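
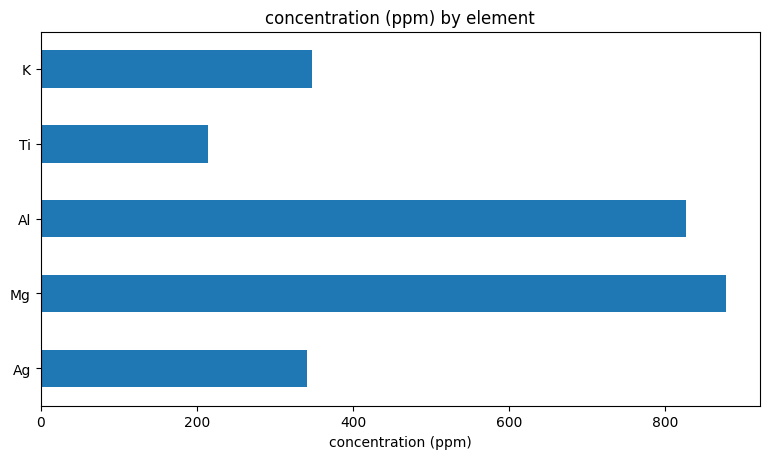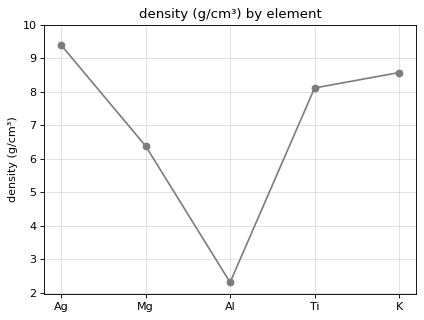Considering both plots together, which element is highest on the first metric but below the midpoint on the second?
Chart 2 median density (g/cm³) ≈ 8; below-median elements: Mg, Al. Among those, Mg has the highest concentration (ppm) (≈ 900).

Mg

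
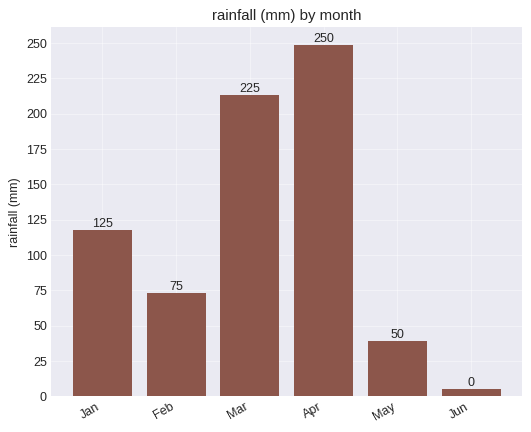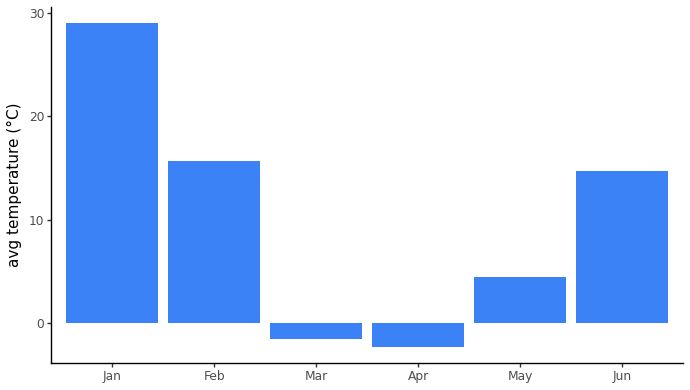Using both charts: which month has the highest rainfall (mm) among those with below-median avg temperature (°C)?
Apr

Chart 2 median avg temperature (°C) ≈ 10; below-median months: Mar, Apr, May. Among those, Apr has the highest rainfall (mm) (≈ 250).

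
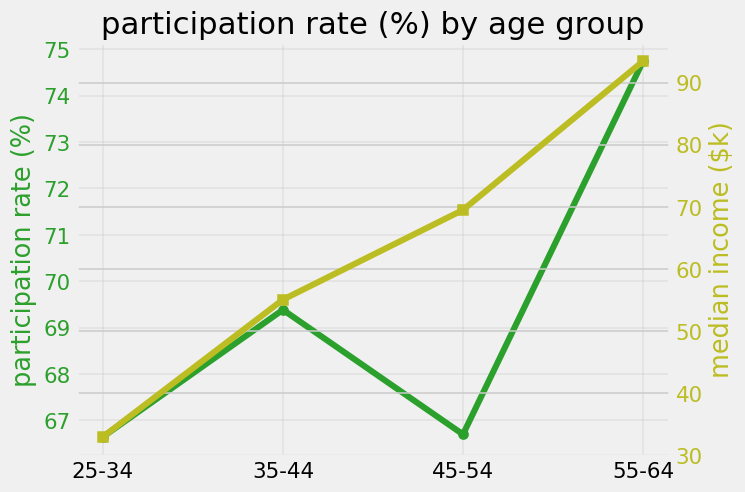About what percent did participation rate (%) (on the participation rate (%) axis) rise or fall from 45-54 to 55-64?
≈ +11.9%

45-54 ≈ 67, 55-64 ≈ 75; (75 − 67) / 67 ≈ +11.9%.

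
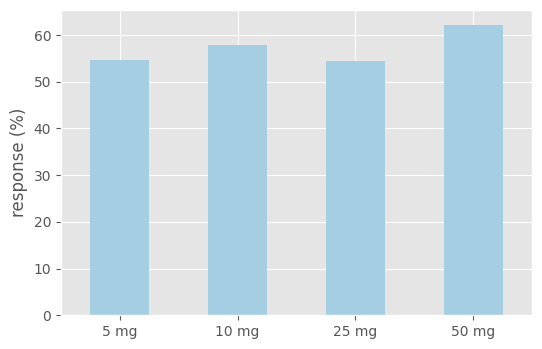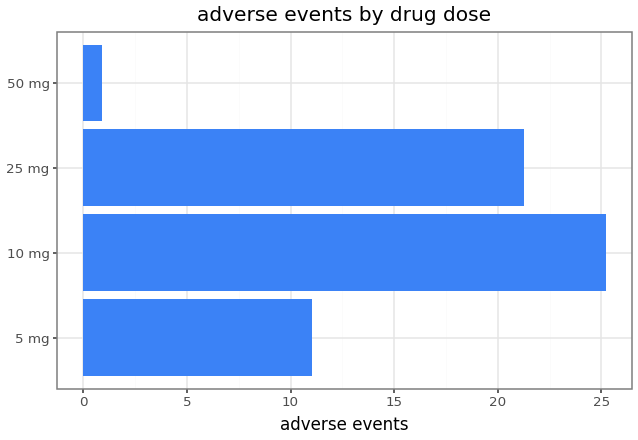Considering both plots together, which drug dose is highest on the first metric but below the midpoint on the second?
50 mg

Chart 2 median adverse events ≈ 15; below-median drug doses: 5 mg, 50 mg. Among those, 50 mg has the highest response (%) (≈ 60).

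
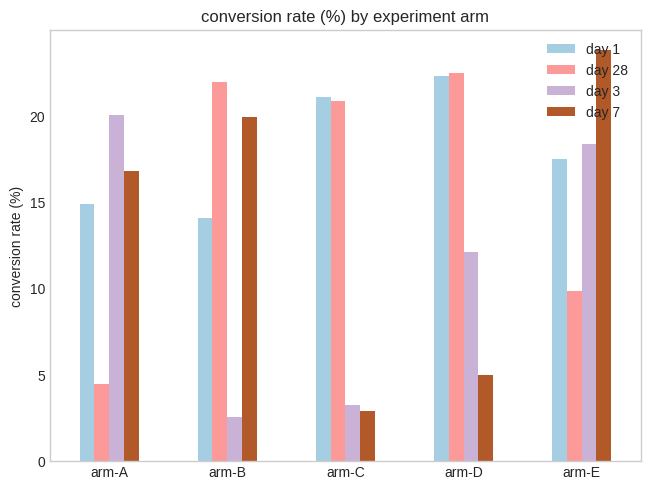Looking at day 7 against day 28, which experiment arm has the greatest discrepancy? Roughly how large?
arm-C: day 7 ≈ 2, day 28 ≈ 20 → gap ≈ 18. Next-largest (arm-D) is only ≈ 16.

arm-C, ≈ 18 %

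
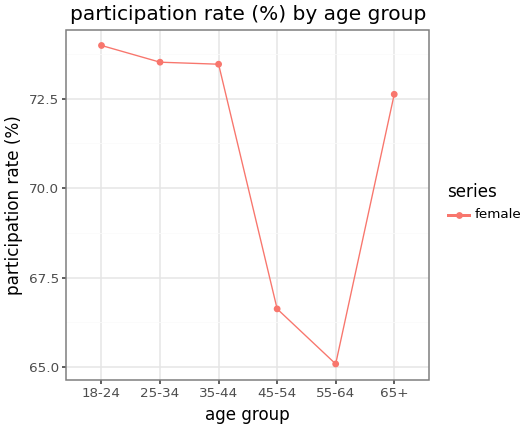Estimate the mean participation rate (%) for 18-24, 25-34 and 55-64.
≈ 71

(74 + 74 + 65) / 3 ≈ 71.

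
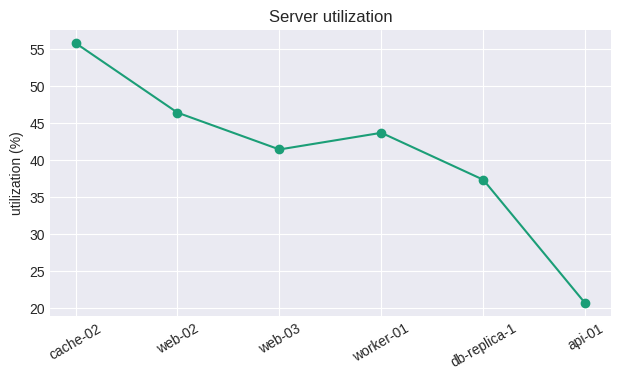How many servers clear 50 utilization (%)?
Above 50: cache-02.

1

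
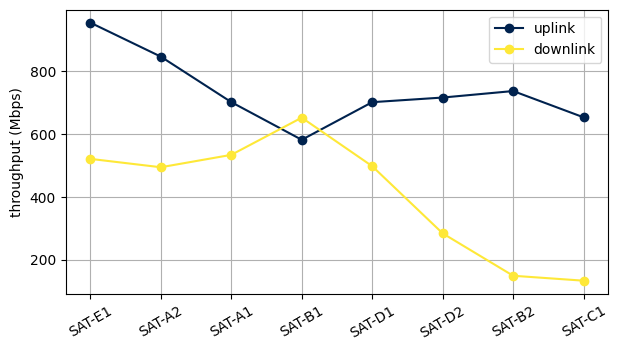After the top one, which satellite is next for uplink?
Top 3 for uplink: SAT-E1 ≈ 1000, SAT-A2 ≈ 800, SAT-B2 ≈ 700.

SAT-A2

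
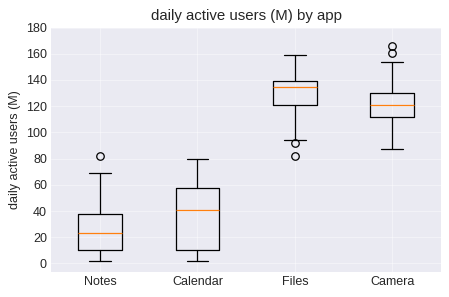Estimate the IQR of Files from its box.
≈ 20

Q3 ≈ 140, Q1 ≈ 120; IQR ≈ 20.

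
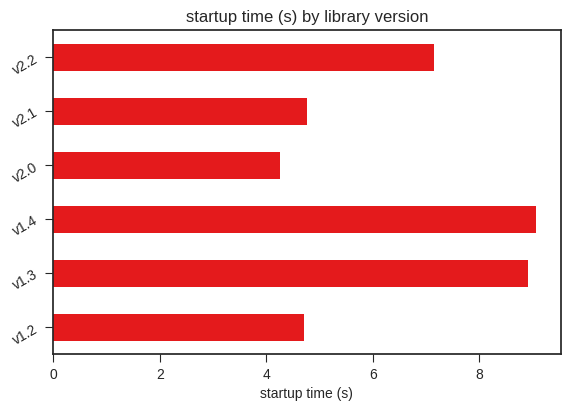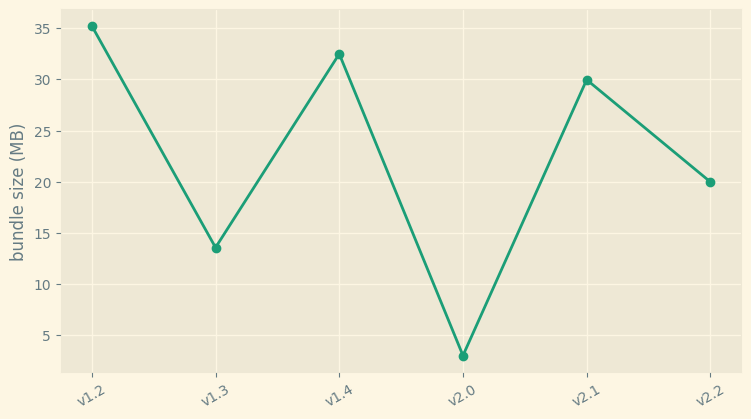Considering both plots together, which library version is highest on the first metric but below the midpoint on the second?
v1.3

Chart 2 median bundle size (MB) ≈ 25; below-median library versions: v1.3, v2.0, v2.2. Among those, v1.3 has the highest startup time (s) (≈ 9).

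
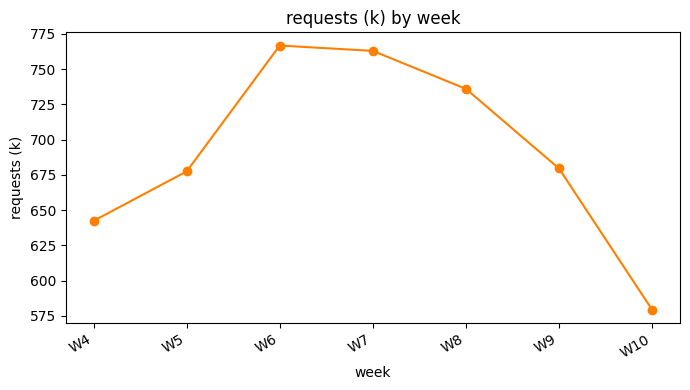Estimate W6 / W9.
≈ 1.12×

W6 ≈ 760, W9 ≈ 680; 760/680 ≈ 1.12.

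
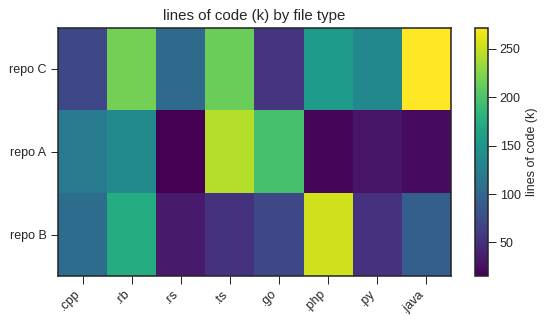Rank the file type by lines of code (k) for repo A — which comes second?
.go

Top 3 for repo A: .ts ≈ 250, .go ≈ 200, .rb ≈ 150.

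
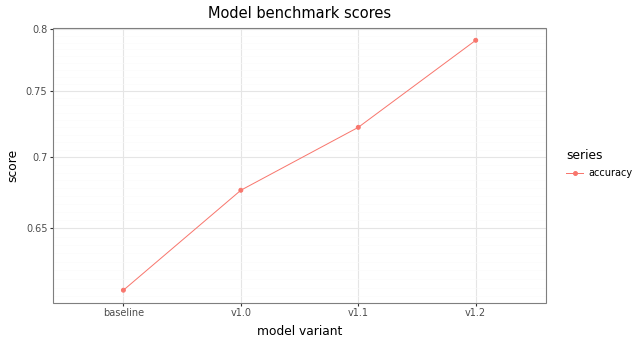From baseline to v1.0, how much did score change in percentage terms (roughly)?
baseline ≈ 0.60, v1.0 ≈ 0.68; (0.68 − 0.60) / 0.60 ≈ +13.3%.

≈ +13.3%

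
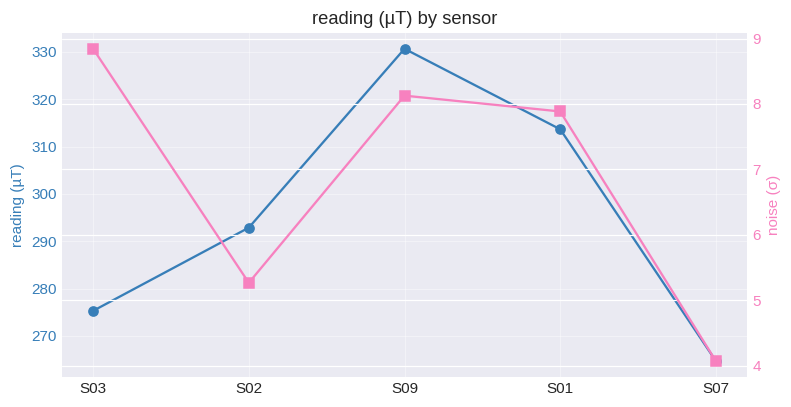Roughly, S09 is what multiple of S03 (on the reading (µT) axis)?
S09 ≈ 330, S03 ≈ 280; 330/280 ≈ 1.18.

≈ 1.18×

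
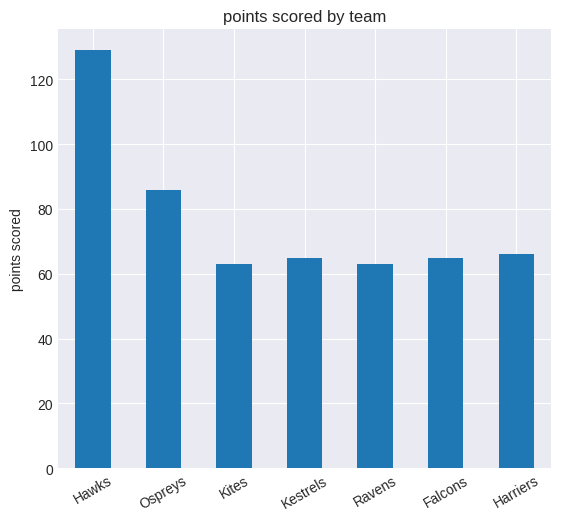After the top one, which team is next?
Top 3: Hawks ≈ 120, Ospreys ≈ 80, Harriers ≈ 60.

Ospreys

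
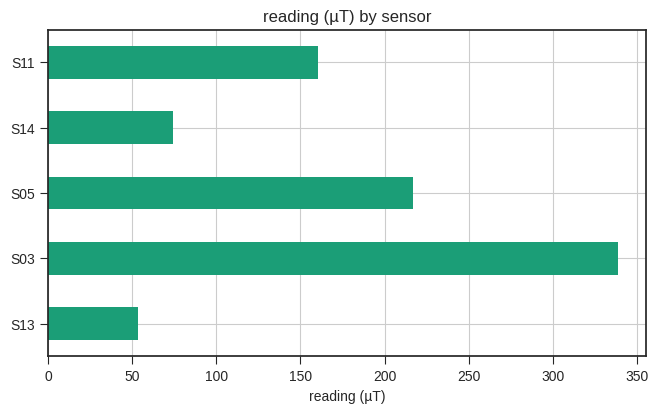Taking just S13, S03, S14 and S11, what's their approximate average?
≈ 150

(50 + 350 + 50 + 150) / 4 ≈ 150.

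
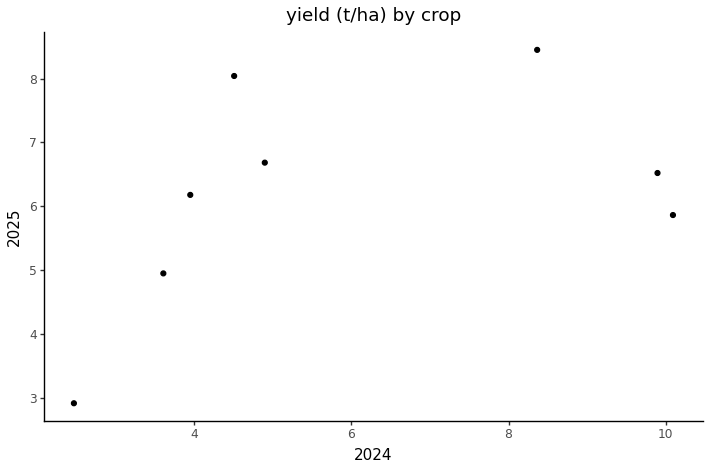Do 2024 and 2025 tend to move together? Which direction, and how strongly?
positive, moderate

Points are positively correlated; moderate (|r| ≈ 0.5).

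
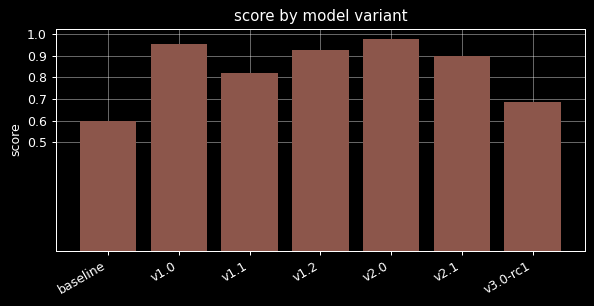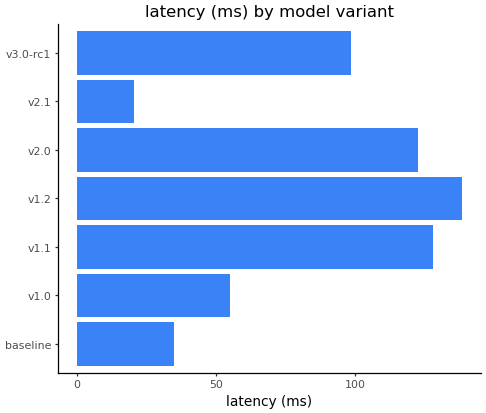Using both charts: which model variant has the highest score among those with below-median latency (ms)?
v1.0

Chart 2 median latency (ms) ≈ 100; below-median model variants: baseline, v1.0, v2.1. Among those, v1.0 has the highest score (≈ 1).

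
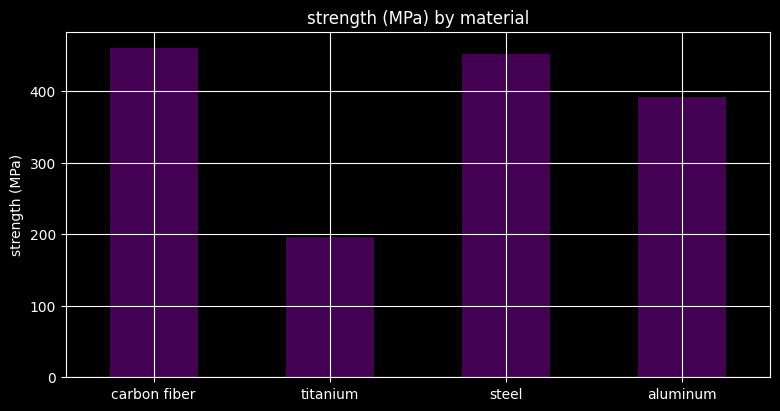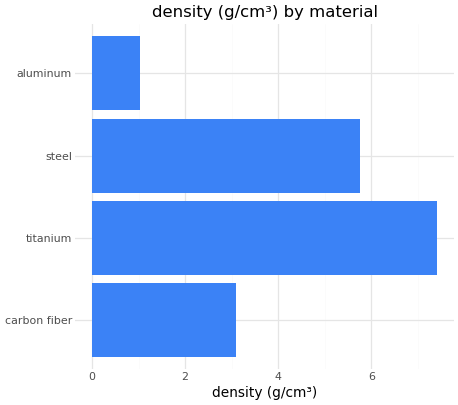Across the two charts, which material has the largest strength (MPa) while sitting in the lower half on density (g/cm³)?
Chart 2 median density (g/cm³) ≈ 4; below-median materials: carbon fiber, aluminum. Among those, carbon fiber has the highest strength (MPa) (≈ 450).

carbon fiber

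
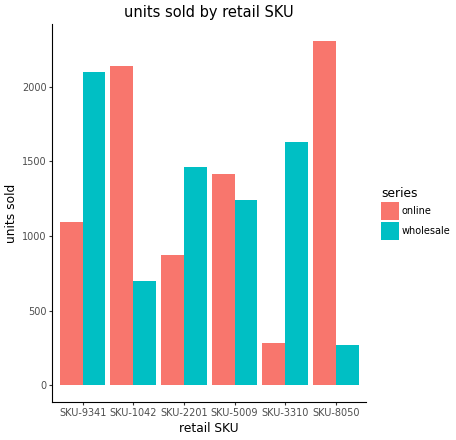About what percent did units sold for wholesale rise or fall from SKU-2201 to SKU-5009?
SKU-2201 ≈ 1400, SKU-5009 ≈ 1200; (1200 − 1400) / 1400 ≈ -14.3%.

≈ -14.3%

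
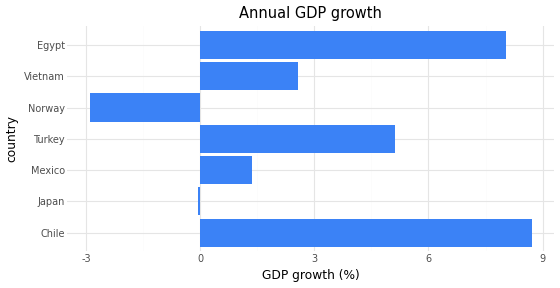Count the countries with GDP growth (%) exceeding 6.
2

Above 6: Chile, Egypt.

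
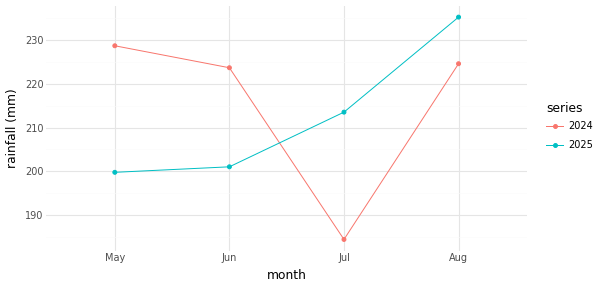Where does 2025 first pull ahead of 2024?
Jul

Jun: 2025 ≈ 200 vs 2024 ≈ 225 (not yet); Jul: 2025 ≈ 215 vs 2024 ≈ 185 (first crossover).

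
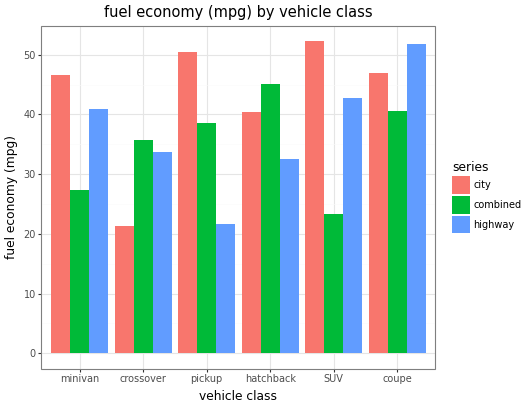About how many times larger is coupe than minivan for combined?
coupe ≈ 40, minivan ≈ 25; 40/25 ≈ 1.6.

≈ 1.6×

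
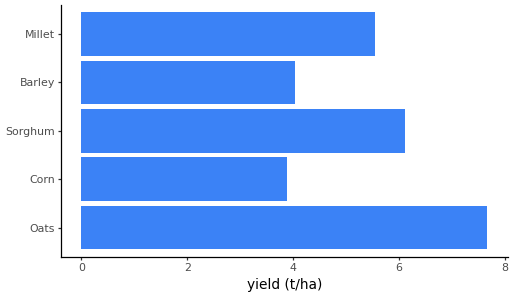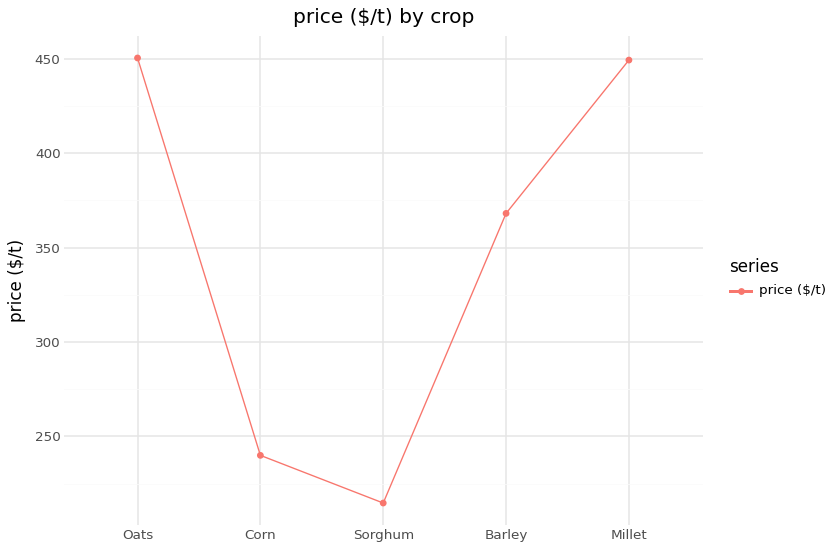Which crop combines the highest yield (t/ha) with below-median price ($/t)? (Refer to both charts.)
Chart 2 median price ($/t) ≈ 350; below-median crops: Corn, Sorghum. Among those, Sorghum has the highest yield (t/ha) (≈ 6).

Sorghum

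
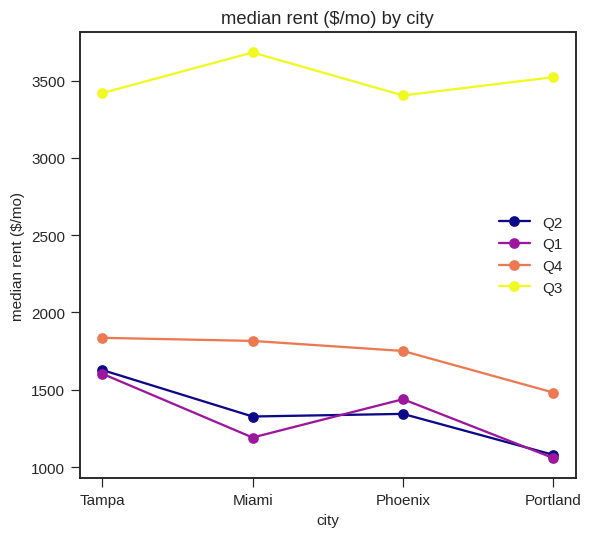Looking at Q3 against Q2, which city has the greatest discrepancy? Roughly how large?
Portland: Q3 ≈ 3500, Q2 ≈ 1000 → gap ≈ 2500. Next-largest (Miami) is only ≈ 2000.

Portland, ≈ 2500 $/mo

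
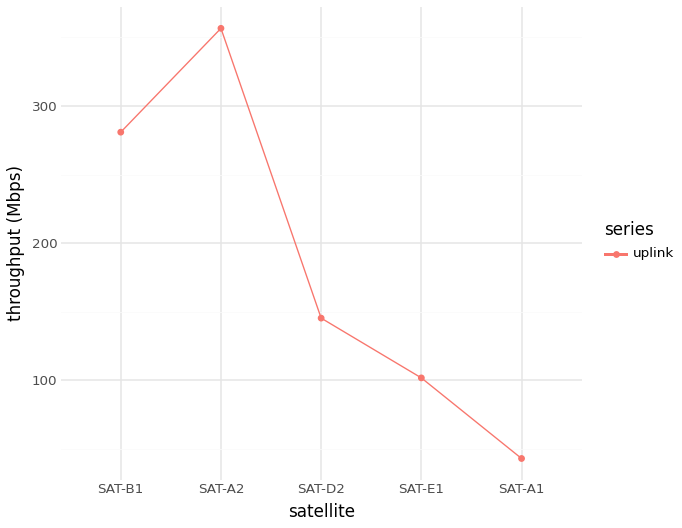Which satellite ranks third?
Top 4: SAT-A2 ≈ 350, SAT-B1 ≈ 300, SAT-D2 ≈ 150, SAT-E1 ≈ 100.

SAT-D2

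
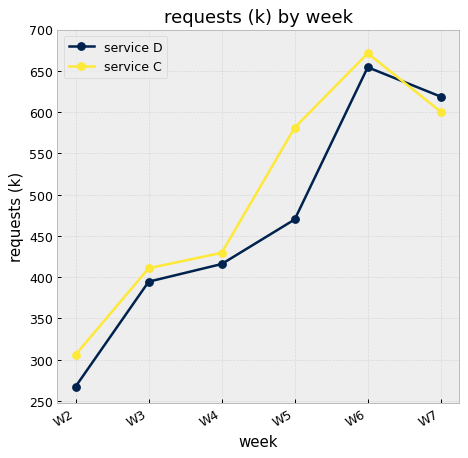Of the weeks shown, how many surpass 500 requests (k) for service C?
3

Above 500: W5, W6, W7.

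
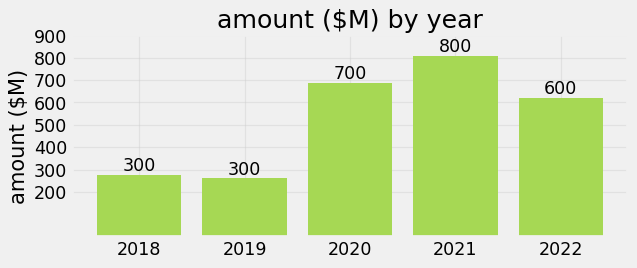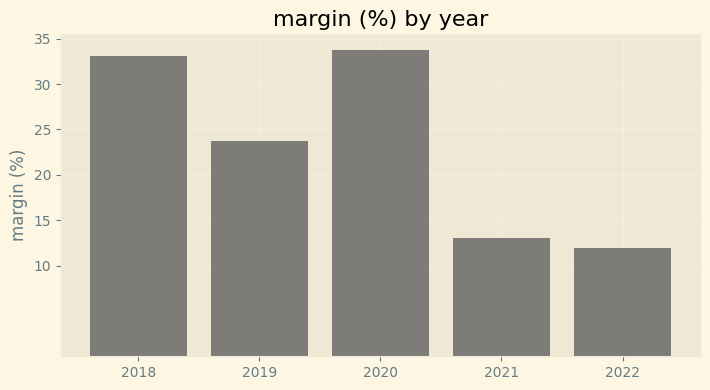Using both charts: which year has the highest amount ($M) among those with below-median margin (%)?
Chart 2 median margin (%) ≈ 25; below-median years: 2021, 2022. Among those, 2021 has the highest amount ($M) (≈ 800).

2021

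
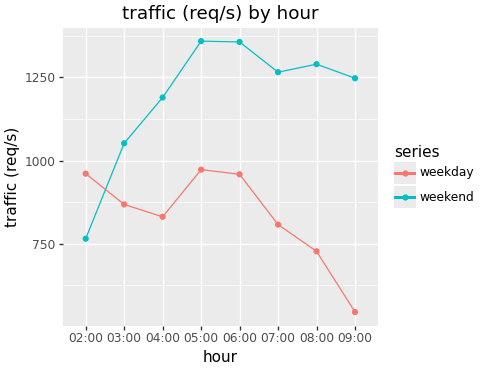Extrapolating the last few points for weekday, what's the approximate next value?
≈ 350

Last three: 800, 700, 500 → slope ≈ -150/step → next ≈ 350.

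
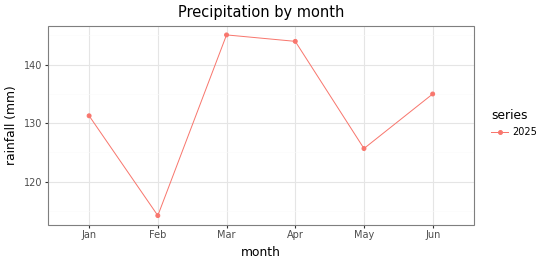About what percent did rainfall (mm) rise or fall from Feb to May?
Feb ≈ 115, May ≈ 125; (125 − 115) / 115 ≈ +8.7%.

≈ +8.7%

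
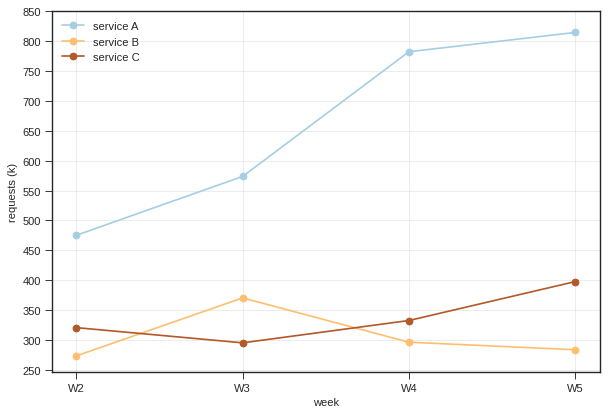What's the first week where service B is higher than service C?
W2: service B ≈ 250 vs service C ≈ 300 (not yet); W3: service B ≈ 350 vs service C ≈ 300 (first crossover).

W3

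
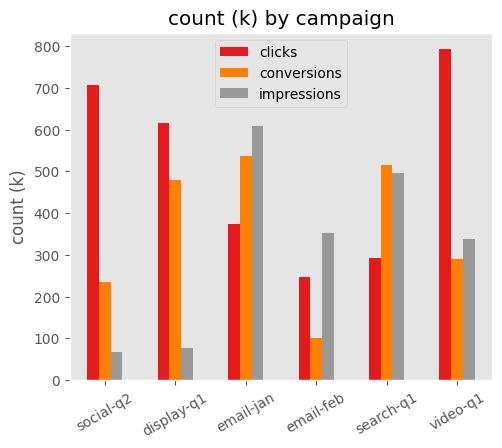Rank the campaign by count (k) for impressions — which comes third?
email-feb

Top 4 for impressions: email-jan ≈ 600, search-q1 ≈ 500, email-feb ≈ 400, video-q1 ≈ 300.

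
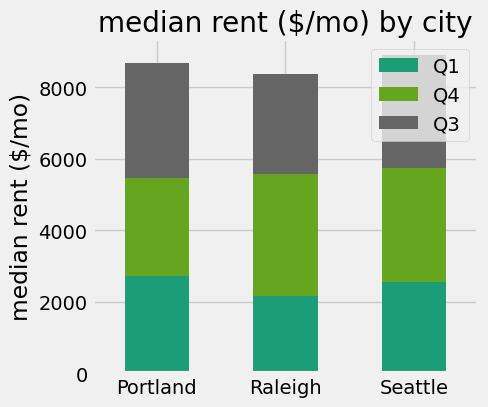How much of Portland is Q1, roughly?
Q1 top ≈ 3000, bottom ≈ 0; segment ≈ 3000.

≈ 3000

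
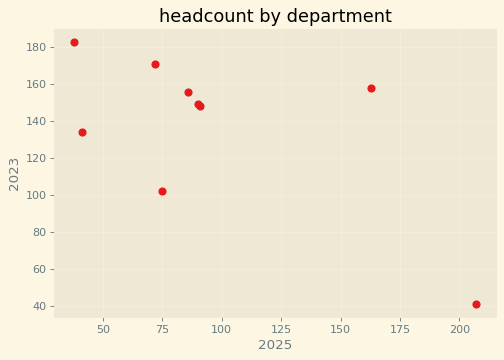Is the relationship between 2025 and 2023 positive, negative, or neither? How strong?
negative, moderate

Points are negatively correlated; moderate (|r| ≈ 0.6).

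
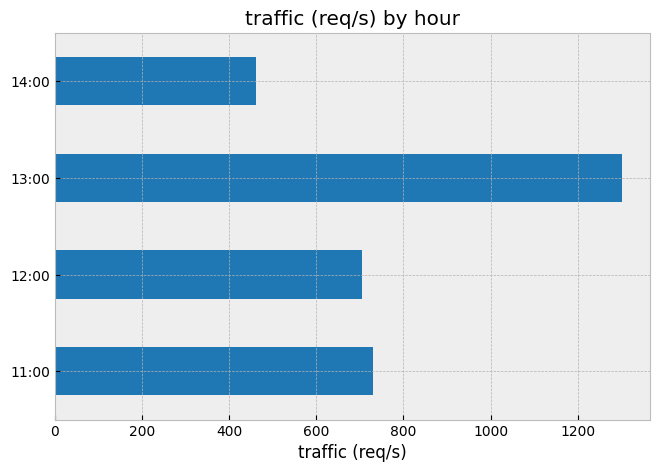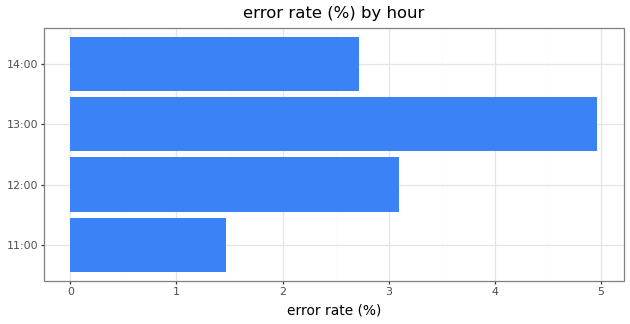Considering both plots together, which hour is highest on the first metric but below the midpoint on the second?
Chart 2 median error rate (%) ≈ 3; below-median hours: 11:00, 14:00. Among those, 11:00 has the highest traffic (req/s) (≈ 800).

11:00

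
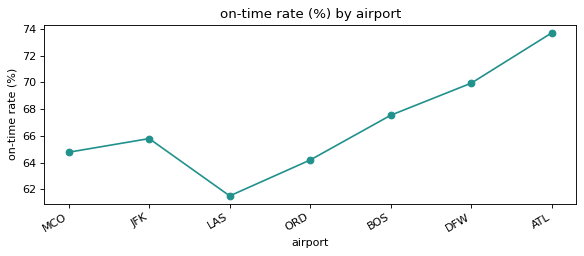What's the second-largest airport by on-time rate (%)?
Top 3: ATL ≈ 74, DFW ≈ 70, BOS ≈ 68.

DFW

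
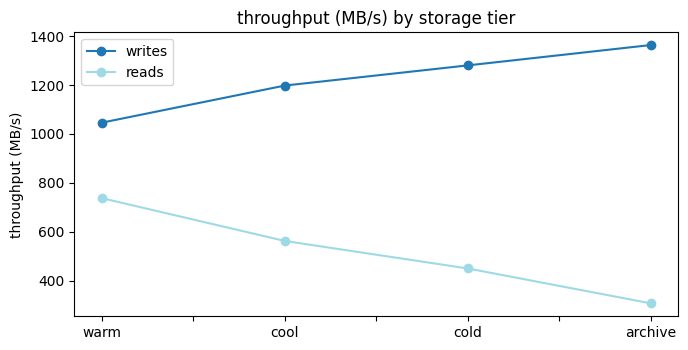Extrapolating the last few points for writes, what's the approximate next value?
Last three: 1200, 1300, 1400 → slope ≈ 100/step → next ≈ 1500.

≈ 1500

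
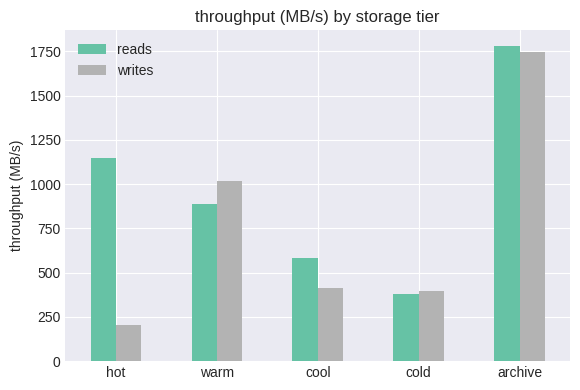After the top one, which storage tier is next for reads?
Top 3 for reads: archive ≈ 1800, hot ≈ 1200, warm ≈ 800.

hot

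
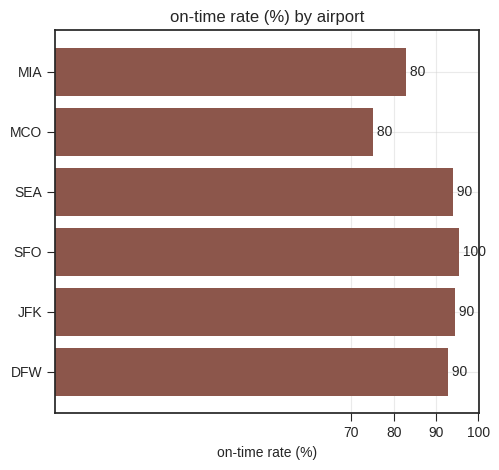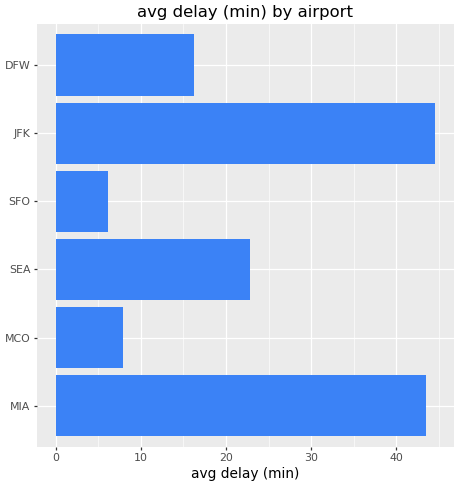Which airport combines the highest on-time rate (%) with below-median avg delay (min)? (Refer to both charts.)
Chart 2 median avg delay (min) ≈ 20; below-median airports: MCO, SFO, DFW. Among those, SFO has the highest on-time rate (%) (≈ 100).

SFO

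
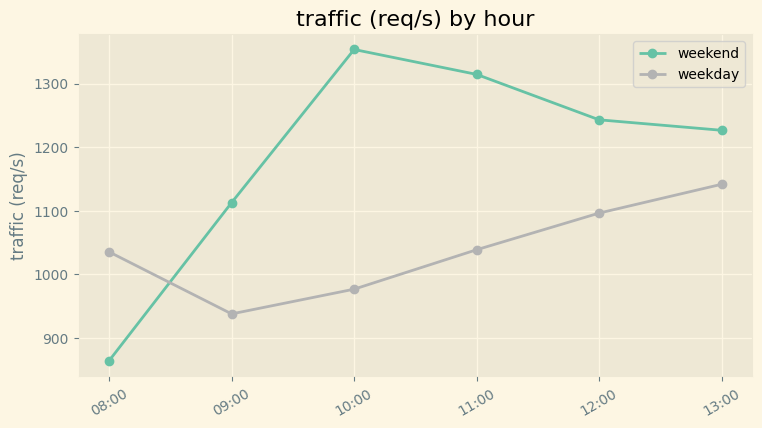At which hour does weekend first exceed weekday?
08:00: weekend ≈ 850 vs weekday ≈ 1050 (not yet); 09:00: weekend ≈ 1100 vs weekday ≈ 950 (first crossover).

09:00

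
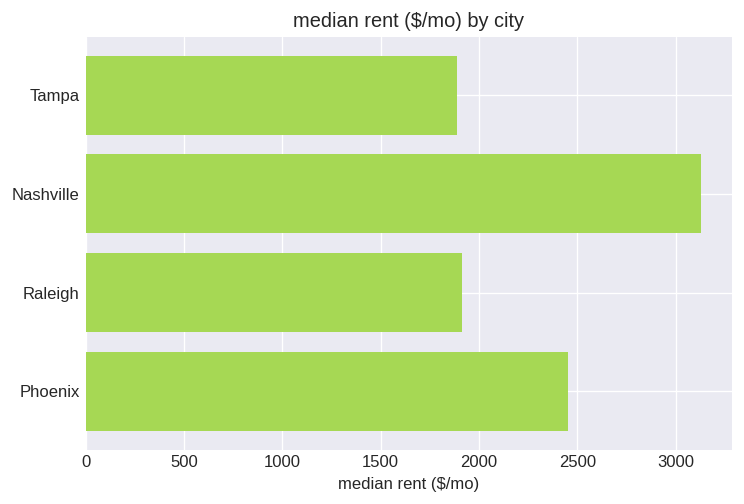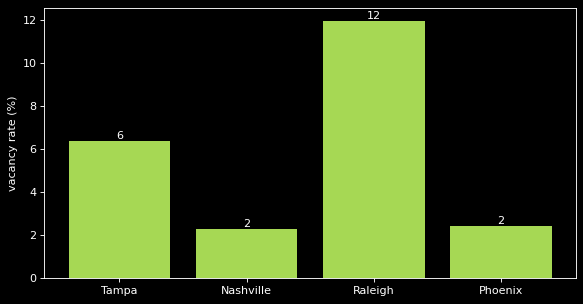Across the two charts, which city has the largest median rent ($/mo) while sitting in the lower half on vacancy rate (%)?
Chart 2 median vacancy rate (%) ≈ 4; below-median cities: Nashville, Phoenix. Among those, Nashville has the highest median rent ($/mo) (≈ 3000).

Nashville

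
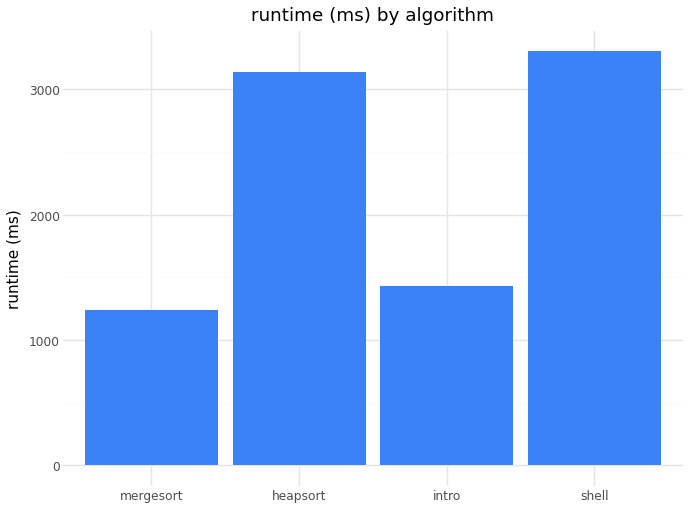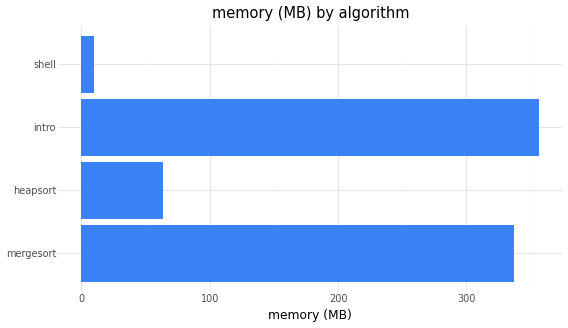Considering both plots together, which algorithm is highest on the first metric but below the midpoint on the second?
Chart 2 median memory (MB) ≈ 200; below-median algorithms: heapsort, shell. Among those, shell has the highest runtime (ms) (≈ 3500).

shell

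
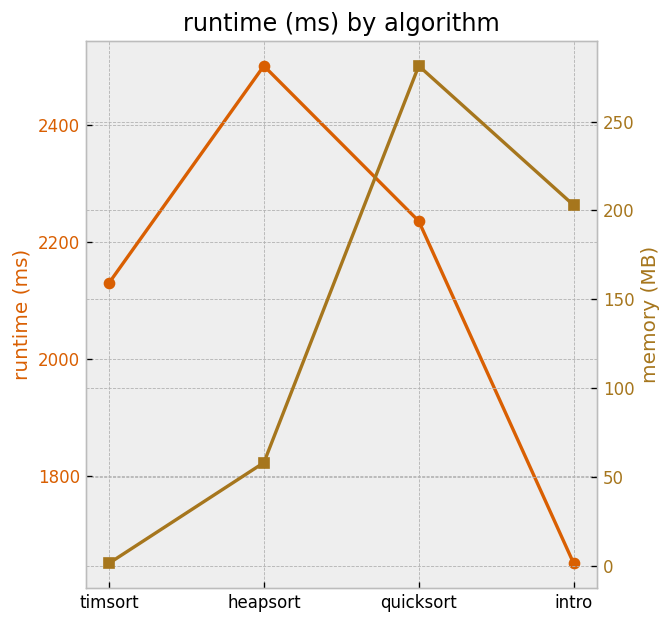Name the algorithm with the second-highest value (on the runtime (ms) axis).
Top 3 (on the runtime (ms) axis): heapsort ≈ 2500, quicksort ≈ 2200, timsort ≈ 2100.

quicksort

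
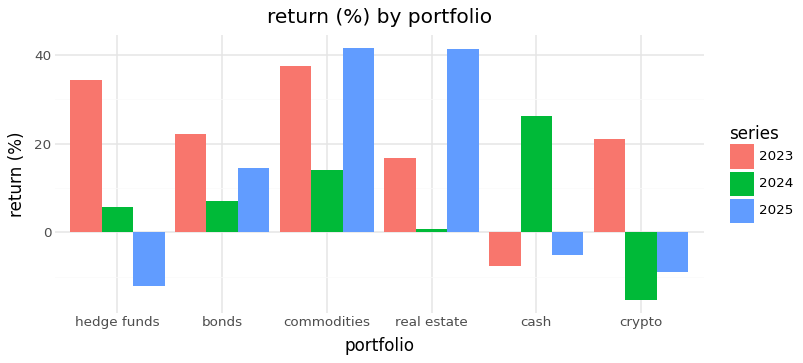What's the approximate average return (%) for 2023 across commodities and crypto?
(35 + 20) / 2 ≈ 28.

≈ 28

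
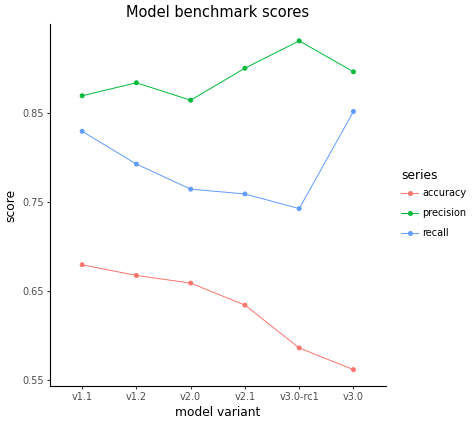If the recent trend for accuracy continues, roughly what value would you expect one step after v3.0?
Last three: 0.65, 0.60, 0.55 → slope ≈ -0.05/step → next ≈ 0.5.

≈ 0.5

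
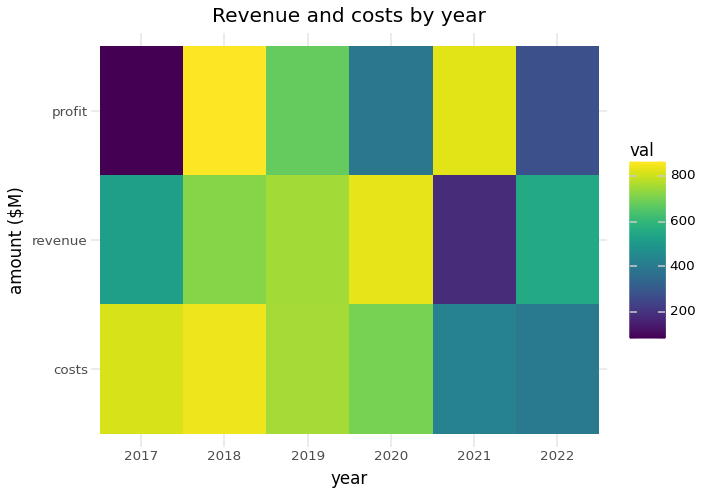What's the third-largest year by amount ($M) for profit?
2019

Top 4 for profit: 2018 ≈ 900, 2021 ≈ 800, 2019 ≈ 700, 2020 ≈ 400.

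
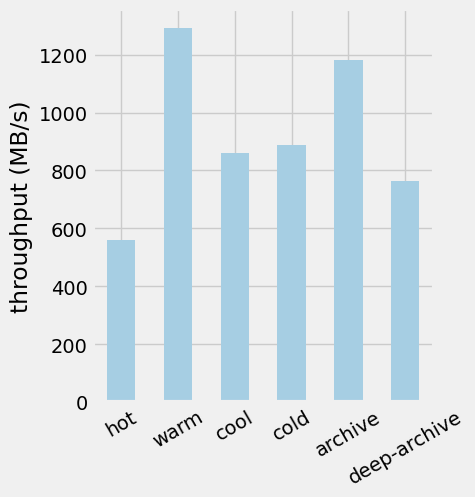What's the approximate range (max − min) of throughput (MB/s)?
≈ 600

Max warm ≈ 1200, min hot ≈ 600; range ≈ 600.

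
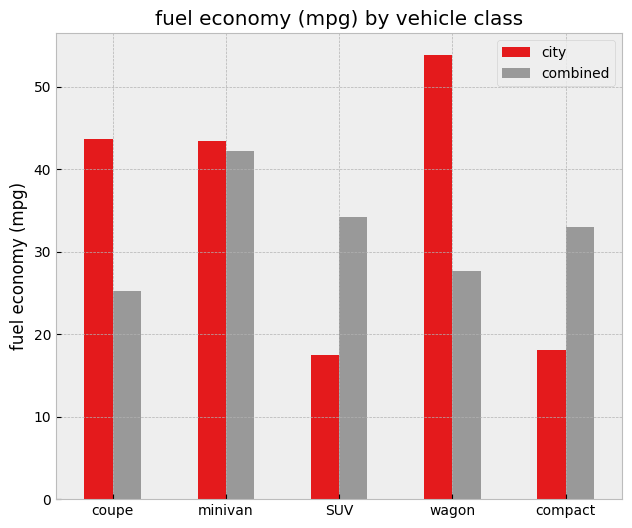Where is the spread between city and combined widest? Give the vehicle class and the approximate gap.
wagon, ≈ 25 mpg

wagon: city ≈ 55, combined ≈ 30 → gap ≈ 25. Next-largest (coupe) is only ≈ 20.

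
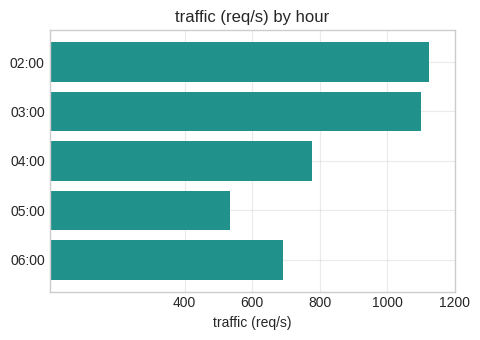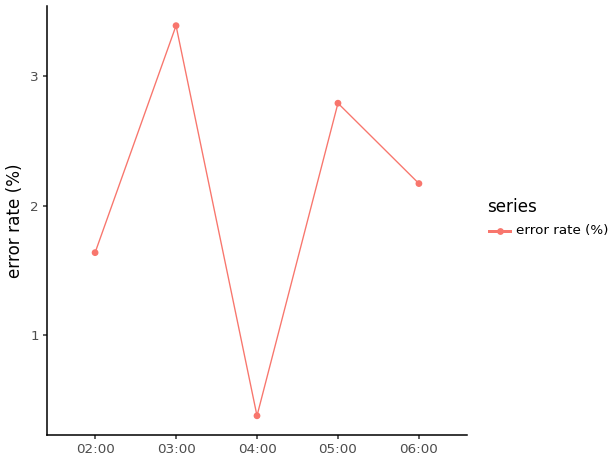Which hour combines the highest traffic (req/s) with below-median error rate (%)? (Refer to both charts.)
02:00

Chart 2 median error rate (%) ≈ 2; below-median hours: 02:00, 04:00. Among those, 02:00 has the highest traffic (req/s) (≈ 1200).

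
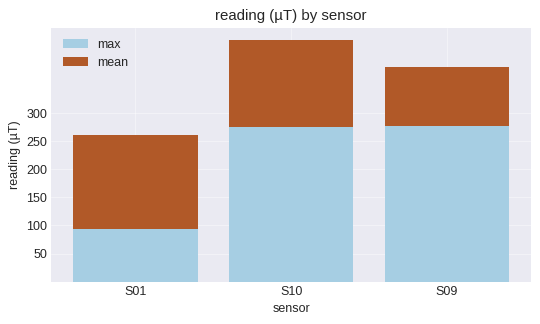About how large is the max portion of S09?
≈ 300

max top ≈ 300, bottom ≈ 0; segment ≈ 300.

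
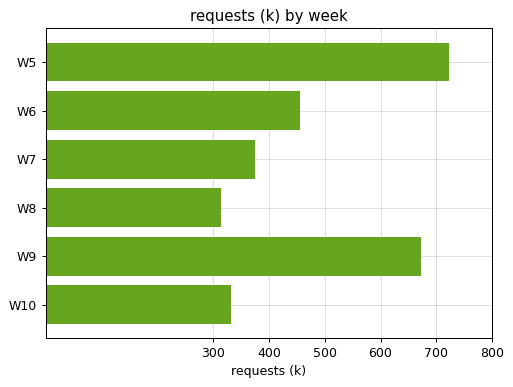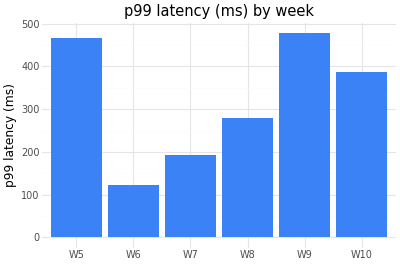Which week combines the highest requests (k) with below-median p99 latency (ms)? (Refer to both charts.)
W6

Chart 2 median p99 latency (ms) ≈ 350; below-median weeks: W6, W7, W8. Among those, W6 has the highest requests (k) (≈ 500).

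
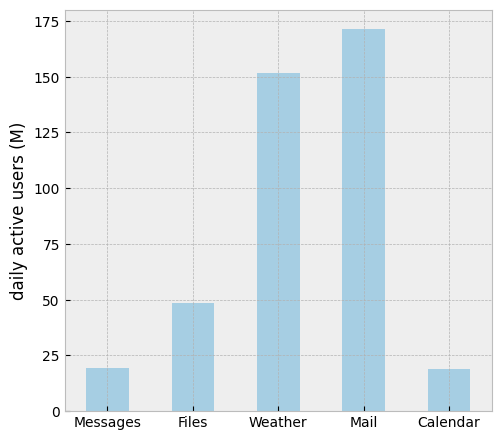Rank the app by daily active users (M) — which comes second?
Top 3: Mail ≈ 180, Weather ≈ 160, Files ≈ 40.

Weather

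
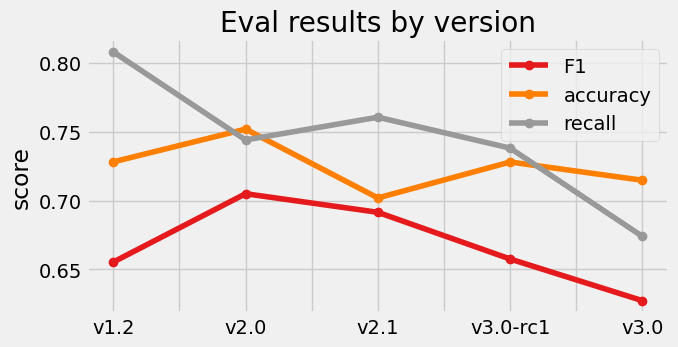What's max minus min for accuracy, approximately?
Max v2.0 ≈ 0.76, min v2.1 ≈ 0.70; range ≈ 0.06.

≈ 0.06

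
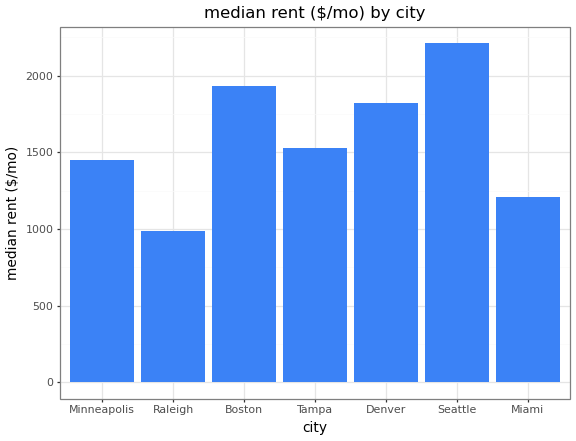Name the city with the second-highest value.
Top 3: Seattle ≈ 2200, Boston ≈ 2000, Denver ≈ 1800.

Boston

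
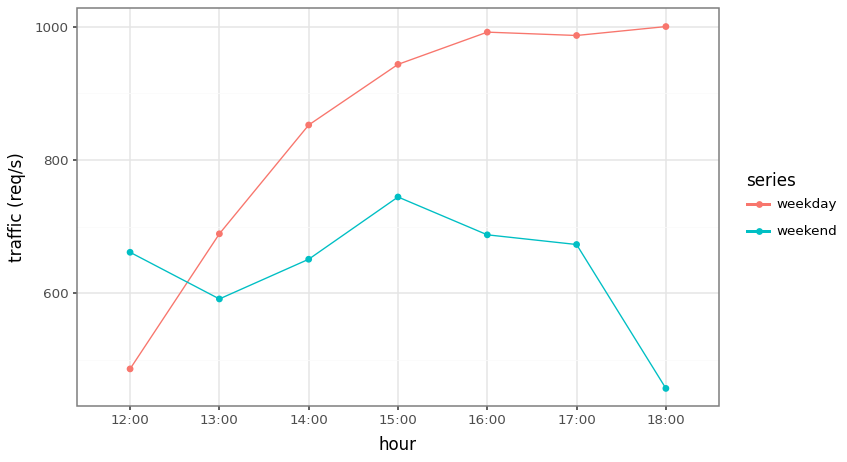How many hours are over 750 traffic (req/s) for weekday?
Above 750: 14:00, 15:00, 16:00, 17:00, 18:00.

5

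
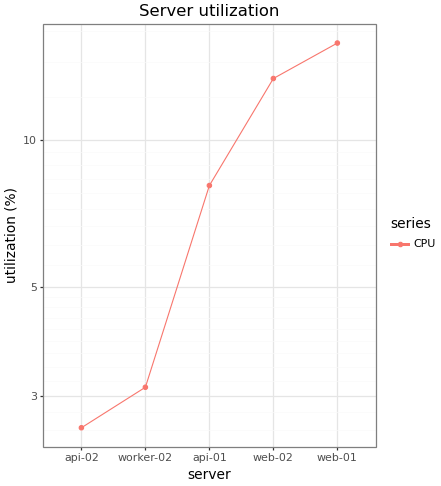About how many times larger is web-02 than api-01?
≈ 1.75×

web-02 ≈ 14, api-01 ≈ 8; 14/8 ≈ 1.75.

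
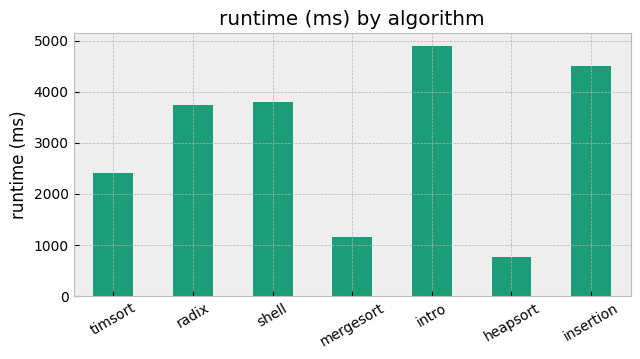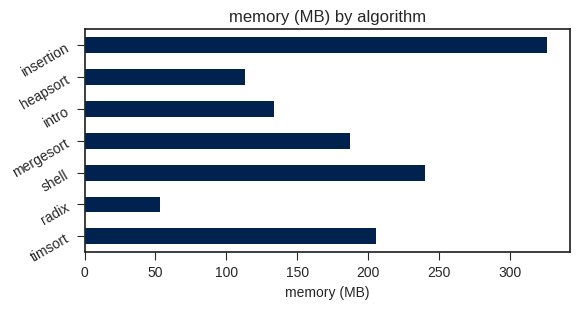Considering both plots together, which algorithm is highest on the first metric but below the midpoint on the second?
Chart 2 median memory (MB) ≈ 200; below-median algorithms: radix, intro, heapsort. Among those, intro has the highest runtime (ms) (≈ 5000).

intro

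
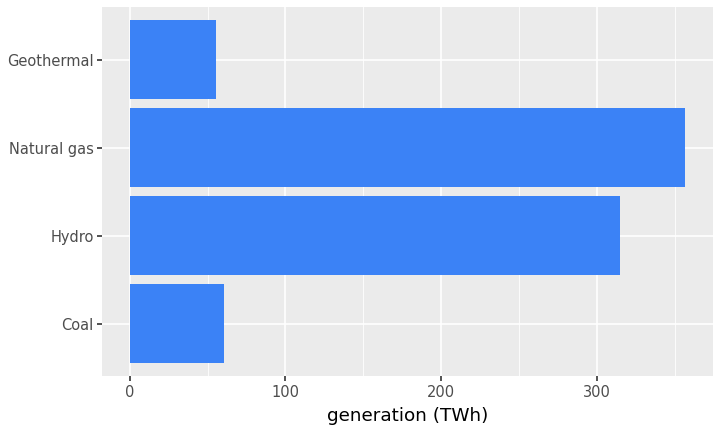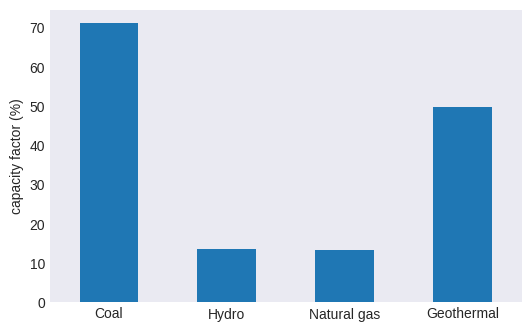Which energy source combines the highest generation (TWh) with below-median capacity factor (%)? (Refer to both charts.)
Natural gas

Chart 2 median capacity factor (%) ≈ 30; below-median energy sources: Hydro, Natural gas. Among those, Natural gas has the highest generation (TWh) (≈ 350).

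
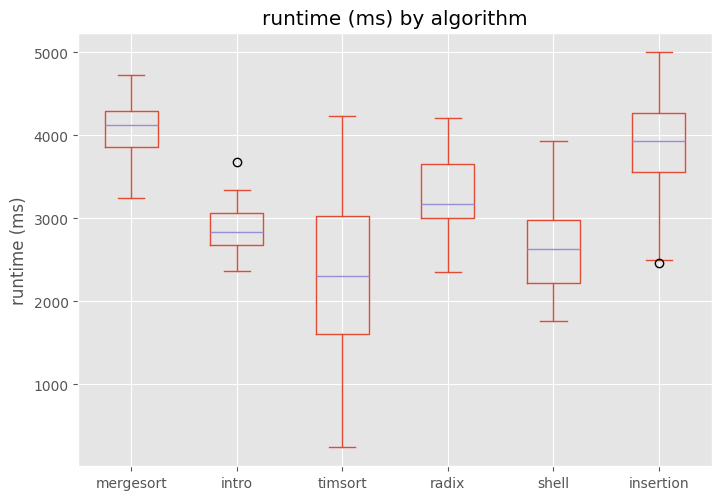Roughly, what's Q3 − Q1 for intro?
≈ 400

Q3 ≈ 3000, Q1 ≈ 2600; IQR ≈ 400.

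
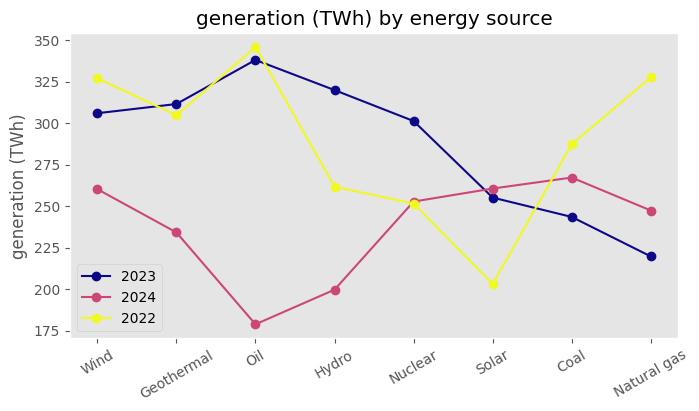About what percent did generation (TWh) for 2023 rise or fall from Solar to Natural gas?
≈ -15.4%

Solar ≈ 260, Natural gas ≈ 220; (220 − 260) / 260 ≈ -15.4%.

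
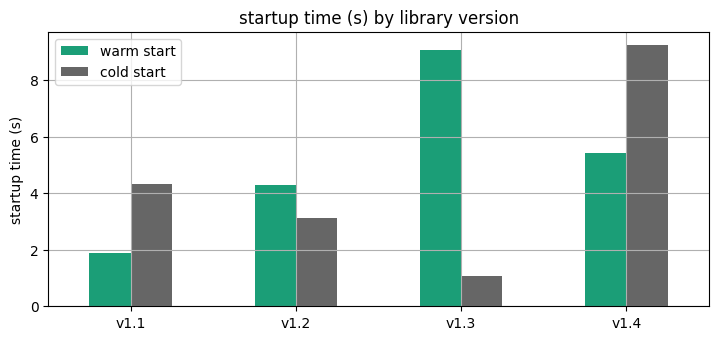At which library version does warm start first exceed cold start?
v1.1: warm start ≈ 2 vs cold start ≈ 4 (not yet); v1.2: warm start ≈ 4 vs cold start ≈ 3 (first crossover).

v1.2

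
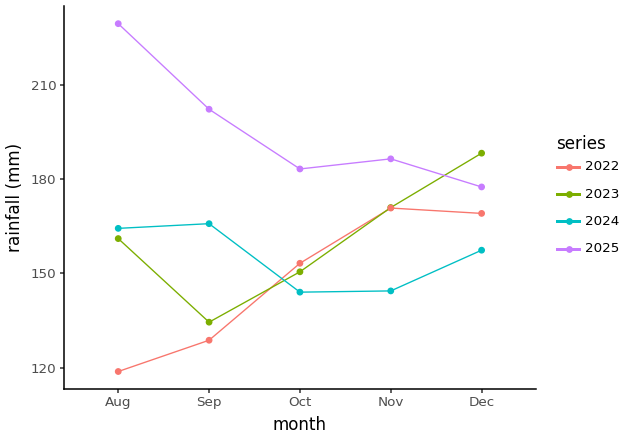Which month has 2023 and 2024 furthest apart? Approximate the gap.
Sep: 2023 ≈ 130, 2024 ≈ 170 → gap ≈ 40. Next-largest (Dec) is only ≈ 30.

Sep, ≈ 40 mm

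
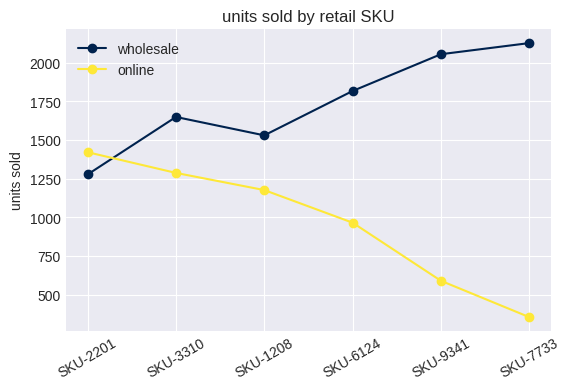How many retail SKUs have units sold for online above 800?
4

Above 800: SKU-2201, SKU-3310, SKU-1208, SKU-6124.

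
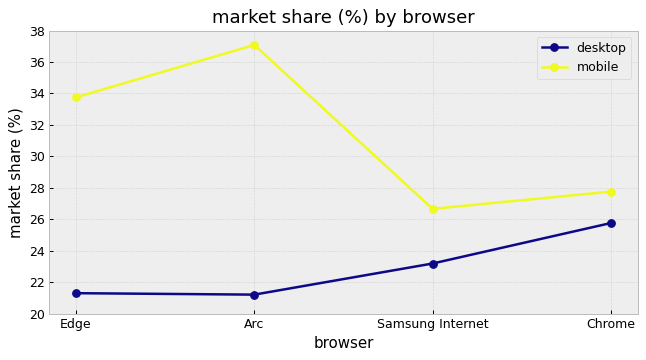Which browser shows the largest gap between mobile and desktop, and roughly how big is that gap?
Arc, ≈ 16 %

Arc: mobile ≈ 38, desktop ≈ 22 → gap ≈ 16. Next-largest (Edge) is only ≈ 12.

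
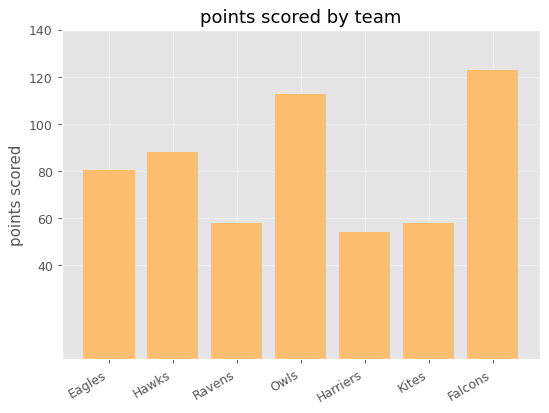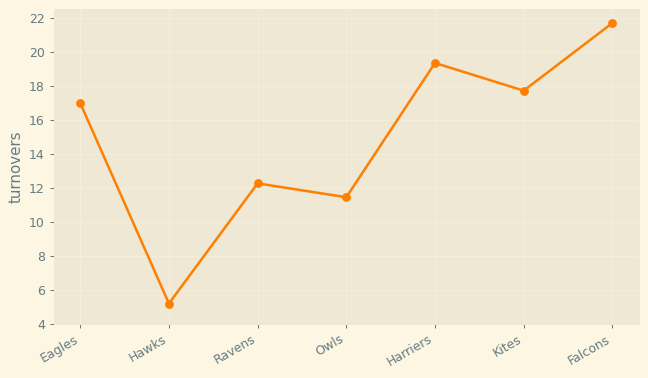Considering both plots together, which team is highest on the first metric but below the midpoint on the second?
Owls

Chart 2 median turnovers ≈ 18; below-median teams: Hawks, Ravens, Owls. Among those, Owls has the highest points scored (≈ 120).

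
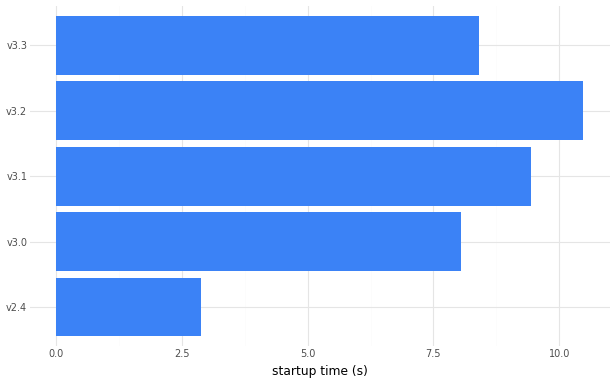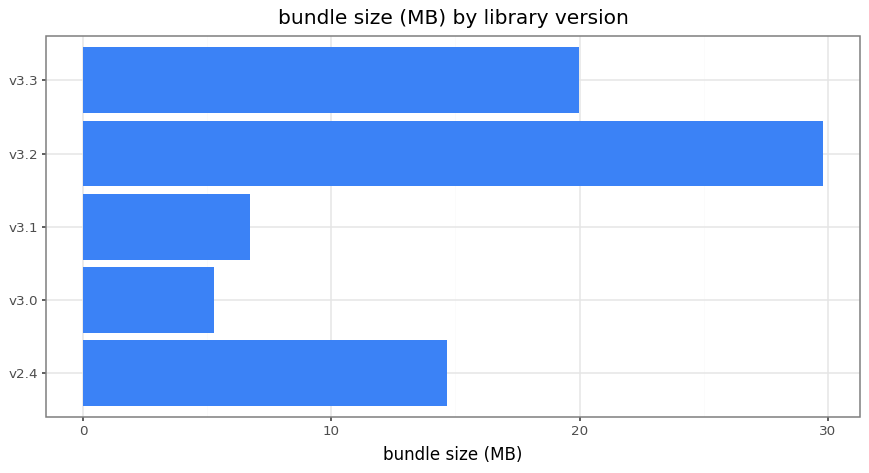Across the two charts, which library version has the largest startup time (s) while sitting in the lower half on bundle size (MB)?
v3.1

Chart 2 median bundle size (MB) ≈ 15; below-median library versions: v3.0, v3.1. Among those, v3.1 has the highest startup time (s) (≈ 9).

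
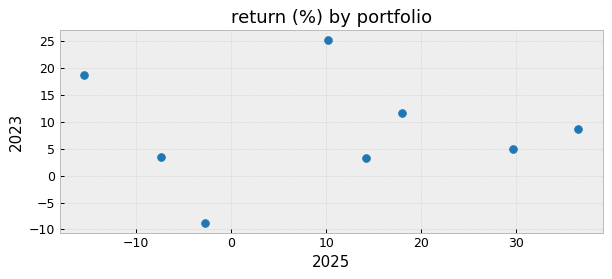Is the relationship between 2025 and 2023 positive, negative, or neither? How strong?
no clear correlation

Points are roughly uncorrelated; weak (|r| ≈ 0.0).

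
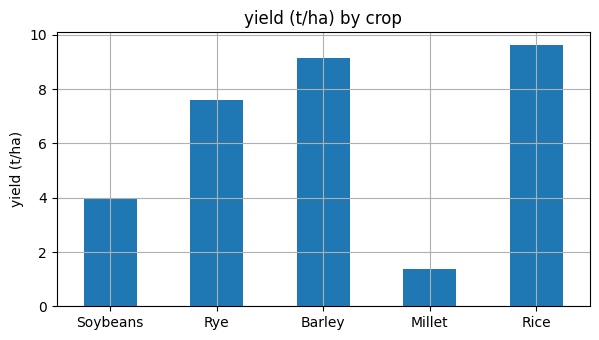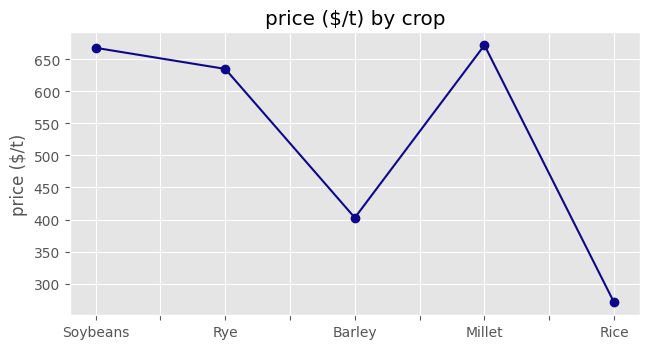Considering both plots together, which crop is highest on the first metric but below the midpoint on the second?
Rice

Chart 2 median price ($/t) ≈ 600; below-median crops: Barley, Rice. Among those, Rice has the highest yield (t/ha) (≈ 10).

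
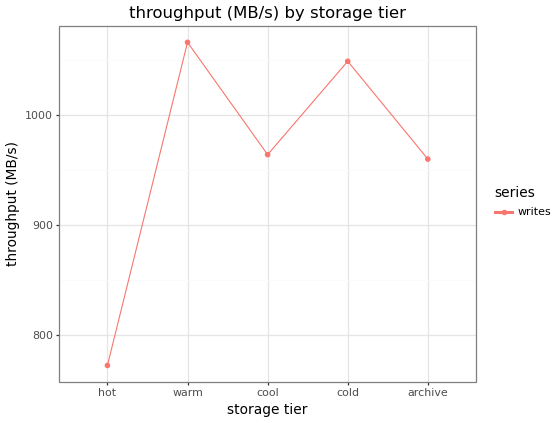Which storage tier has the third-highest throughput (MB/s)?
cool

Top 4: warm ≈ 1075, cold ≈ 1050, cool ≈ 975, archive ≈ 950.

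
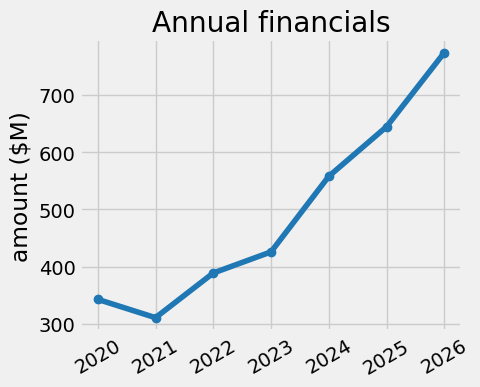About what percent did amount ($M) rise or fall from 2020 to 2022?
≈ +14.3%

2020 ≈ 350, 2022 ≈ 400; (400 − 350) / 350 ≈ +14.3%.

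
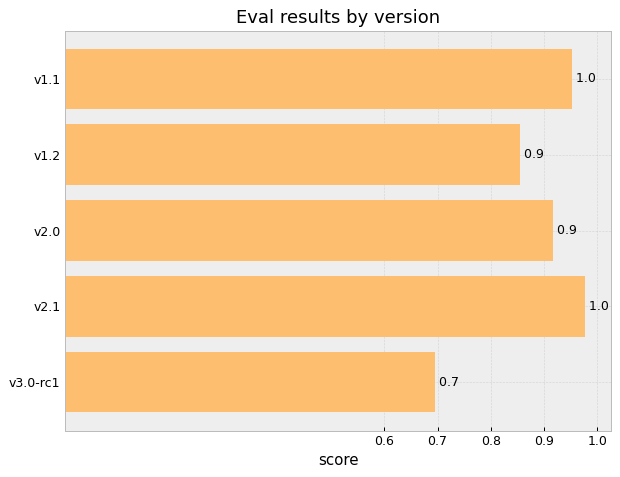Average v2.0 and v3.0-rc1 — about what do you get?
≈ 0.8

(0.9 + 0.7) / 2 ≈ 0.8.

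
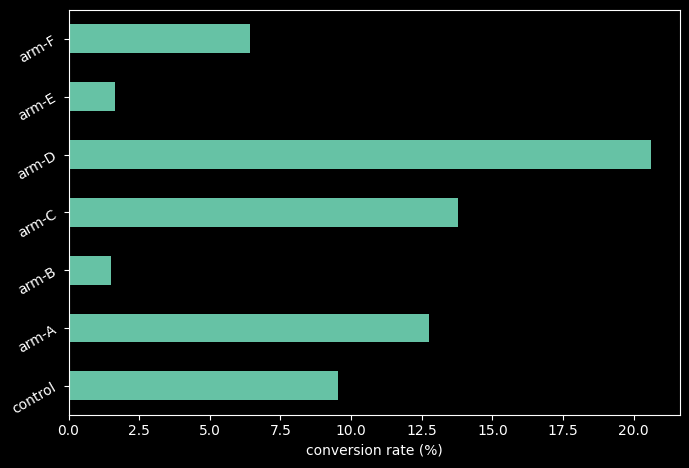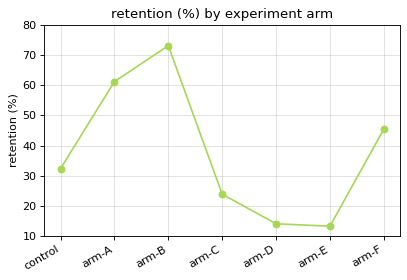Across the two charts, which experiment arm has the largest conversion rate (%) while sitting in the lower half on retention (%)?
arm-D

Chart 2 median retention (%) ≈ 30; below-median experiment arms: arm-C, arm-D, arm-E. Among those, arm-D has the highest conversion rate (%) (≈ 20).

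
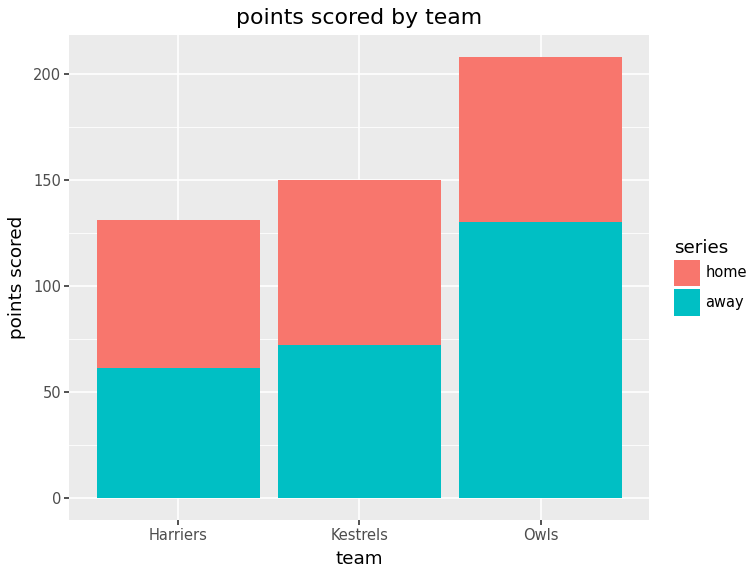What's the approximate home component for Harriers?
≈ 80

home top ≈ 140, bottom ≈ 60; segment ≈ 80.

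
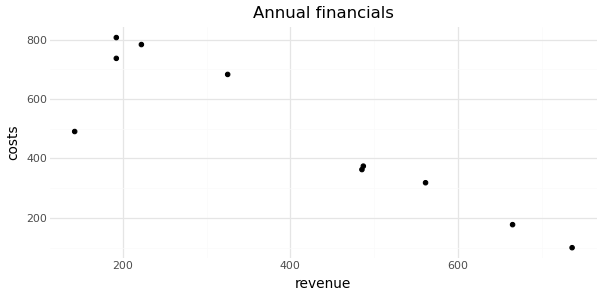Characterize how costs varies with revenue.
negative, strong

Points are negatively correlated; strong (|r| ≈ 0.9).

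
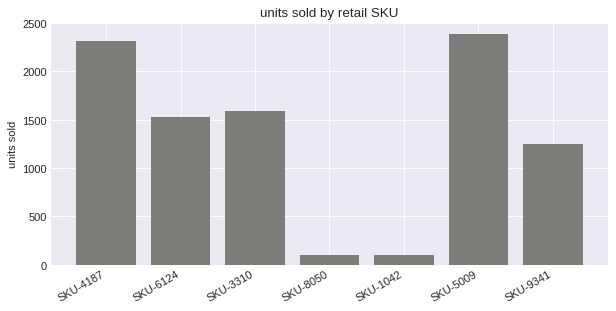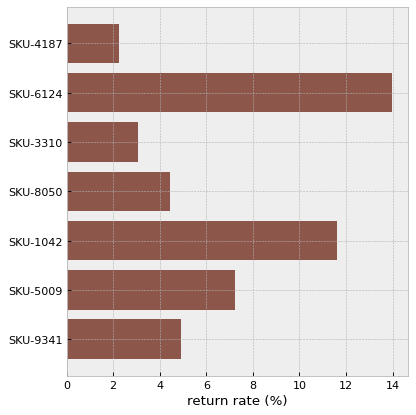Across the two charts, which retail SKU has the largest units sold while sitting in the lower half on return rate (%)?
Chart 2 median return rate (%) ≈ 4; below-median retail SKUs: SKU-4187, SKU-3310, SKU-8050. Among those, SKU-4187 has the highest units sold (≈ 2500).

SKU-4187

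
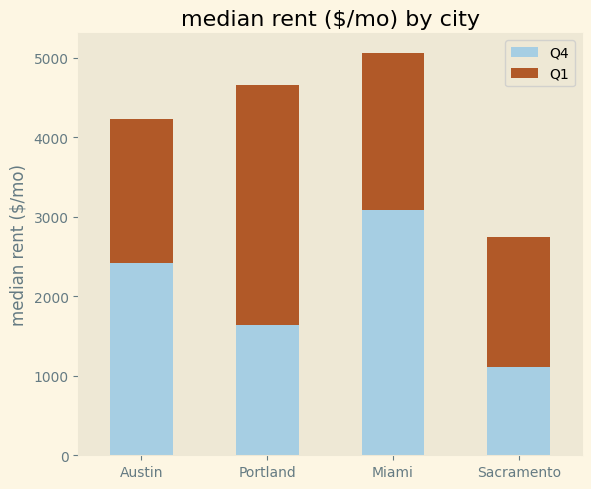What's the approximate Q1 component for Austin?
Q1 top ≈ 4000, bottom ≈ 2500; segment ≈ 1500.

≈ 1500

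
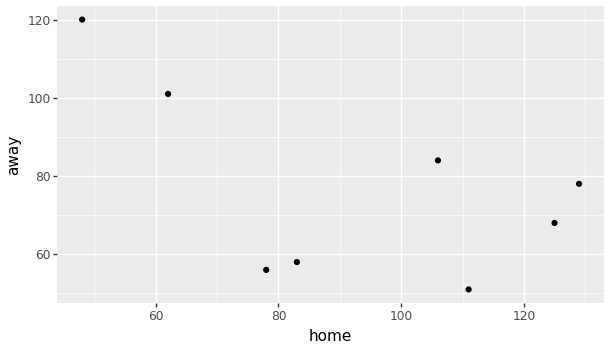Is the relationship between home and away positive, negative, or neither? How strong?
negative, moderate

Points are negatively correlated; moderate (|r| ≈ 0.6).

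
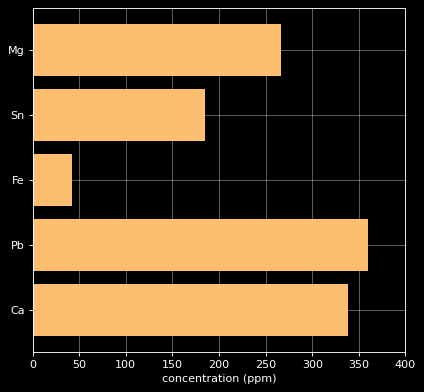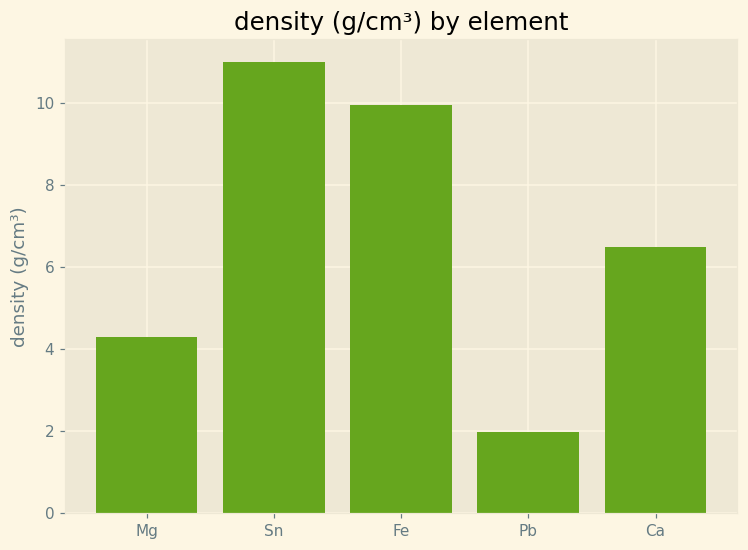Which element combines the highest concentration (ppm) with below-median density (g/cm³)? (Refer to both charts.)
Chart 2 median density (g/cm³) ≈ 6; below-median elements: Mg, Pb. Among those, Pb has the highest concentration (ppm) (≈ 350).

Pb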